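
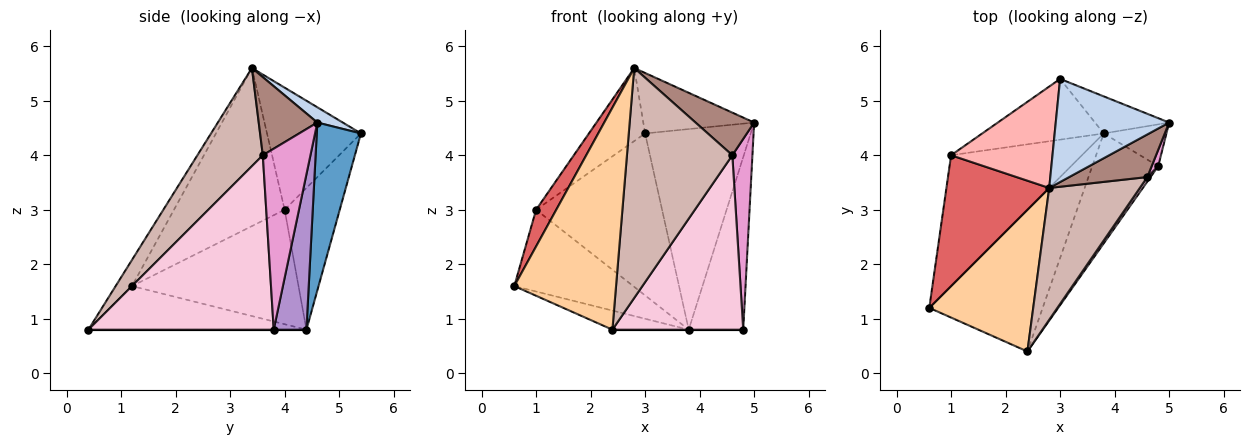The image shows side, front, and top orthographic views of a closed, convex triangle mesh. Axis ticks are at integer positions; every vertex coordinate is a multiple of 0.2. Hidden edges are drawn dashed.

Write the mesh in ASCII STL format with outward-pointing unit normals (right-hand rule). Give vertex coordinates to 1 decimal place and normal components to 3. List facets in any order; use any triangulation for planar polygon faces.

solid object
 facet normal 0.381 0.909 -0.168
  outer loop
   vertex 3.8 4.4 0.8
   vertex 3.0 5.4 4.4
   vertex 5.0 4.6 4.6
  endloop
 endfacet
 facet normal 0.115 0.503 0.857
  outer loop
   vertex 2.8 3.4 5.6
   vertex 5.0 4.6 4.6
   vertex 3.0 5.4 4.4
  endloop
 endfacet
 facet normal -0.356 0.125 -0.926
  outer loop
   vertex 2.4 0.4 0.8
   vertex 0.6 1.2 1.6
   vertex 3.8 4.4 0.8
  endloop
 endfacet
 facet normal -0.134 -0.835 0.533
  outer loop
   vertex 2.4 0.4 0.8
   vertex 2.8 3.4 5.6
   vertex 0.6 1.2 1.6
  endloop
 endfacet
 facet normal -0.596 0.426 -0.681
  outer loop
   vertex 1.0 4.0 3.0
   vertex 3.8 4.4 0.8
   vertex 0.6 1.2 1.6
  endloop
 endfacet
 facet normal -0.379 0.866 -0.325
  outer loop
   vertex 1.0 4.0 3.0
   vertex 3.0 5.4 4.4
   vertex 3.8 4.4 0.8
  endloop
 endfacet
 facet normal -0.829 -0.151 0.539
  outer loop
   vertex 1.0 4.0 3.0
   vertex 0.6 1.2 1.6
   vertex 2.8 3.4 5.6
  endloop
 endfacet
 facet normal -0.699 0.418 0.580
  outer loop
   vertex 1.0 4.0 3.0
   vertex 2.8 3.4 5.6
   vertex 3.0 5.4 4.4
  endloop
 endfacet
 facet normal 0.504 0.840 -0.203
  outer loop
   vertex 4.8 3.8 0.8
   vertex 3.8 4.4 0.8
   vertex 5.0 4.6 4.6
  endloop
 endfacet
 facet normal 0.000 0.000 -1.000
  outer loop
   vertex 4.8 3.8 0.8
   vertex 2.4 0.4 0.8
   vertex 3.8 4.4 0.8
  endloop
 endfacet
 facet normal 0.577 -0.577 0.577
  outer loop
   vertex 4.6 3.6 4.0
   vertex 5.0 4.6 4.6
   vertex 2.8 3.4 5.6
  endloop
 endfacet
 facet normal 0.474 -0.764 0.438
  outer loop
   vertex 4.6 3.6 4.0
   vertex 2.8 3.4 5.6
   vertex 2.4 0.4 0.8
  endloop
 endfacet
 facet normal 0.921 -0.388 0.033
  outer loop
   vertex 4.6 3.6 4.0
   vertex 4.8 3.8 0.8
   vertex 5.0 4.6 4.6
  endloop
 endfacet
 facet normal 0.817 -0.577 0.015
  outer loop
   vertex 4.6 3.6 4.0
   vertex 2.4 0.4 0.8
   vertex 4.8 3.8 0.8
  endloop
 endfacet
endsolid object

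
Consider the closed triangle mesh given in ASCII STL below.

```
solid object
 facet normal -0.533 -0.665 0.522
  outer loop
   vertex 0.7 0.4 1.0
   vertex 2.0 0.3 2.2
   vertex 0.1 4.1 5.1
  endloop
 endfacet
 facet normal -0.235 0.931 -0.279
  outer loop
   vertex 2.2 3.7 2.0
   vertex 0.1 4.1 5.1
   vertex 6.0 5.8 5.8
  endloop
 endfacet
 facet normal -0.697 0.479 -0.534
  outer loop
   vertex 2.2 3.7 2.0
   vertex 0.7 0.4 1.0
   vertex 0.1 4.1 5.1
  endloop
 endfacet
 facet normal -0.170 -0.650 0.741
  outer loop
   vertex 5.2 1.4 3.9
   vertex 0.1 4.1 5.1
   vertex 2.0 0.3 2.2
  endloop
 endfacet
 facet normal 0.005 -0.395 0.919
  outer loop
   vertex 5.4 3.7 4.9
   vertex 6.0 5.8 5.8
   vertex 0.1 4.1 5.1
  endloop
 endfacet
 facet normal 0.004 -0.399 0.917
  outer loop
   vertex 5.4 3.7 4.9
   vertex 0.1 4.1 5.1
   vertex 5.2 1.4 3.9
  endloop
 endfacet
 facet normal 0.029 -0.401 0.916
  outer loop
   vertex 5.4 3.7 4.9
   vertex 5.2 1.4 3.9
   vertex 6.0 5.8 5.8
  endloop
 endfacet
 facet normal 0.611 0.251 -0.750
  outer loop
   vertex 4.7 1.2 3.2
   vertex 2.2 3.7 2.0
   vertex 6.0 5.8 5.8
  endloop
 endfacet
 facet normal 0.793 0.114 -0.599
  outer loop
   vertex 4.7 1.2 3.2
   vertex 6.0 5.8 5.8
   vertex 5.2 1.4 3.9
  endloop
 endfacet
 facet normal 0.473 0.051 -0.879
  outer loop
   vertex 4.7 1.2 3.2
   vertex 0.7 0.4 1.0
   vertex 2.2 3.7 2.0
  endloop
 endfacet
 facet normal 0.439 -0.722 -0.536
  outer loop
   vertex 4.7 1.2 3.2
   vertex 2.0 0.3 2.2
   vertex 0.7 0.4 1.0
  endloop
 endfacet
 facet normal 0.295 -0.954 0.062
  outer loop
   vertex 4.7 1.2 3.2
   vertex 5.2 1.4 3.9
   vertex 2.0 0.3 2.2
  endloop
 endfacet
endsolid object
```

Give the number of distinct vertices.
8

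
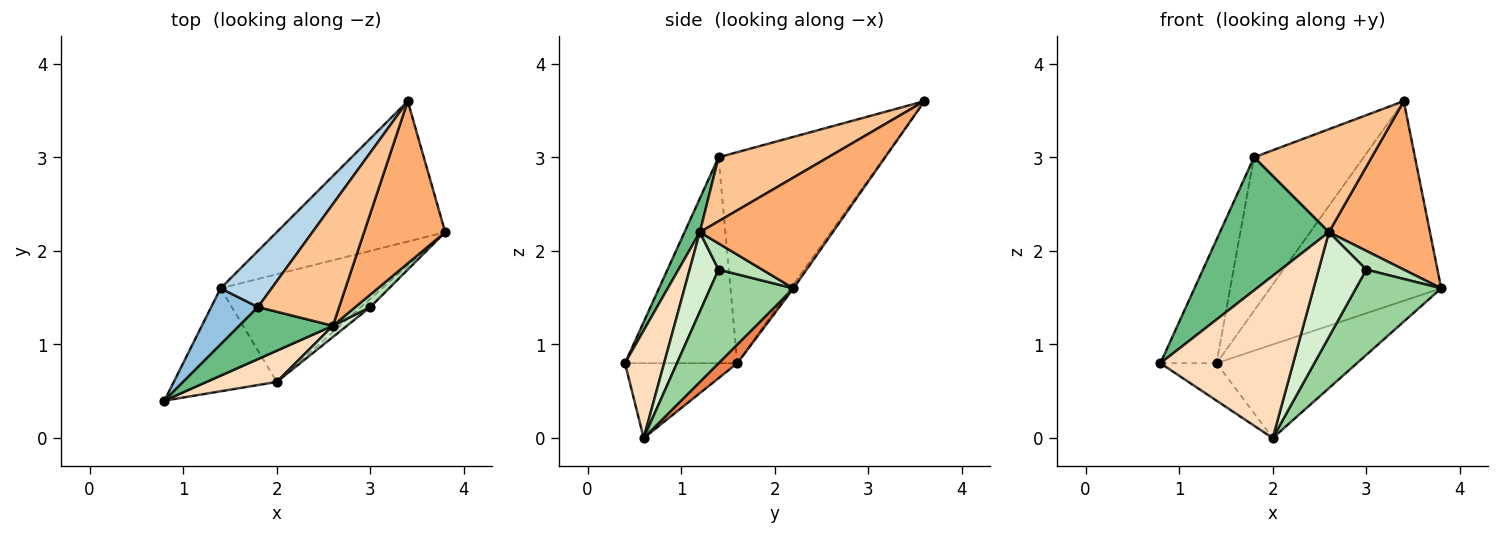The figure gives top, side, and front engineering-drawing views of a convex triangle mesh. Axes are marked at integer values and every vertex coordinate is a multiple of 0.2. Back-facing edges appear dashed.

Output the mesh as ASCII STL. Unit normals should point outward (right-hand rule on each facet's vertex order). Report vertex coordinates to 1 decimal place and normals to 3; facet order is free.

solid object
 facet normal -0.564 0.282 -0.776
  outer loop
   vertex 1.4 1.6 0.8
   vertex 2.0 0.6 0.0
   vertex 0.8 0.4 0.8
  endloop
 endfacet
 facet normal -0.877 0.438 0.199
  outer loop
   vertex 1.4 1.6 0.8
   vertex 0.8 0.4 0.8
   vertex 1.8 1.4 3.0
  endloop
 endfacet
 facet normal -0.818 0.541 0.198
  outer loop
   vertex 1.4 1.6 0.8
   vertex 1.8 1.4 3.0
   vertex 3.4 3.6 3.6
  endloop
 endfacet
 facet normal -0.013 0.818 -0.575
  outer loop
   vertex 1.4 1.6 0.8
   vertex 3.4 3.6 3.6
   vertex 3.8 2.2 1.6
  endloop
 endfacet
 facet normal 0.087 0.654 -0.752
  outer loop
   vertex 1.4 1.6 0.8
   vertex 3.8 2.2 1.6
   vertex 2.0 0.6 0.0
  endloop
 endfacet
 facet normal 0.688 -0.523 0.504
  outer loop
   vertex 2.6 1.2 2.2
   vertex 3.8 2.2 1.6
   vertex 3.4 3.6 3.6
  endloop
 endfacet
 facet normal 0.516 -0.553 0.654
  outer loop
   vertex 2.6 1.2 2.2
   vertex 3.4 3.6 3.6
   vertex 1.8 1.4 3.0
  endloop
 endfacet
 facet normal 0.278 -0.943 0.181
  outer loop
   vertex 2.6 1.2 2.2
   vertex 0.8 0.4 0.8
   vertex 2.0 0.6 0.0
  endloop
 endfacet
 facet normal 0.130 -0.924 0.361
  outer loop
   vertex 2.6 1.2 2.2
   vertex 1.8 1.4 3.0
   vertex 0.8 0.4 0.8
  endloop
 endfacet
 facet normal 0.697 -0.714 -0.070
  outer loop
   vertex 3.0 1.4 1.8
   vertex 2.0 0.6 0.0
   vertex 3.8 2.2 1.6
  endloop
 endfacet
 facet normal 0.697 -0.597 0.398
  outer loop
   vertex 3.0 1.4 1.8
   vertex 3.8 2.2 1.6
   vertex 2.6 1.2 2.2
  endloop
 endfacet
 facet normal 0.517 -0.851 0.091
  outer loop
   vertex 3.0 1.4 1.8
   vertex 2.6 1.2 2.2
   vertex 2.0 0.6 0.0
  endloop
 endfacet
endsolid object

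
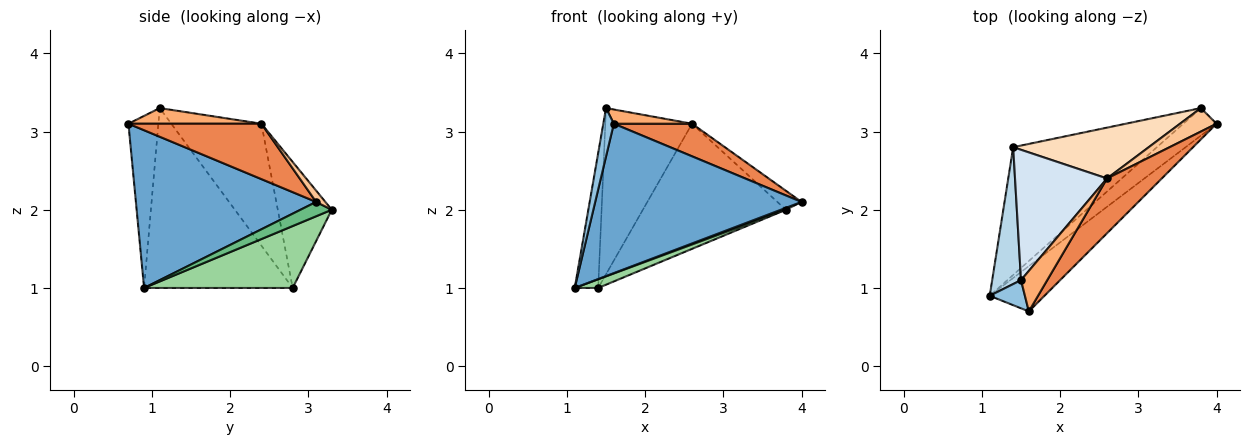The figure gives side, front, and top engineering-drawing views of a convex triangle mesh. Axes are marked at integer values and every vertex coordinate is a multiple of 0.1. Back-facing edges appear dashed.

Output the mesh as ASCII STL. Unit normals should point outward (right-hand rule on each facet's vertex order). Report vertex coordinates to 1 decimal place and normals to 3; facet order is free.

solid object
 facet normal 0.641 -0.734 -0.223
  outer loop
   vertex 1.6 0.7 3.1
   vertex 1.1 0.9 1.0
   vertex 4.0 3.1 2.1
  endloop
 endfacet
 facet normal -0.926 -0.326 0.189
  outer loop
   vertex 1.5 1.1 3.3
   vertex 1.1 0.9 1.0
   vertex 1.6 0.7 3.1
  endloop
 endfacet
 facet normal -0.976 0.154 0.156
  outer loop
   vertex 1.4 2.8 1.0
   vertex 1.1 0.9 1.0
   vertex 1.5 1.1 3.3
  endloop
 endfacet
 facet normal -0.633 0.609 0.478
  outer loop
   vertex 2.6 2.4 3.1
   vertex 1.4 2.8 1.0
   vertex 1.5 1.1 3.3
  endloop
 endfacet
 facet normal 0.656 -0.386 0.648
  outer loop
   vertex 2.6 2.4 3.1
   vertex 1.6 0.7 3.1
   vertex 4.0 3.1 2.1
  endloop
 endfacet
 facet normal 0.490 -0.289 0.822
  outer loop
   vertex 2.6 2.4 3.1
   vertex 1.5 1.1 3.3
   vertex 1.6 0.7 3.1
  endloop
 endfacet
 facet normal 0.234 0.612 0.756
  outer loop
   vertex 3.8 3.3 2.0
   vertex 2.6 2.4 3.1
   vertex 4.0 3.1 2.1
  endloop
 endfacet
 facet normal -0.330 0.874 0.355
  outer loop
   vertex 3.8 3.3 2.0
   vertex 1.4 2.8 1.0
   vertex 2.6 2.4 3.1
  endloop
 endfacet
 facet normal 0.395 -0.063 -0.916
  outer loop
   vertex 3.8 3.3 2.0
   vertex 4.0 3.1 2.1
   vertex 1.1 0.9 1.0
  endloop
 endfacet
 facet normal 0.395 -0.062 -0.917
  outer loop
   vertex 3.8 3.3 2.0
   vertex 1.1 0.9 1.0
   vertex 1.4 2.8 1.0
  endloop
 endfacet
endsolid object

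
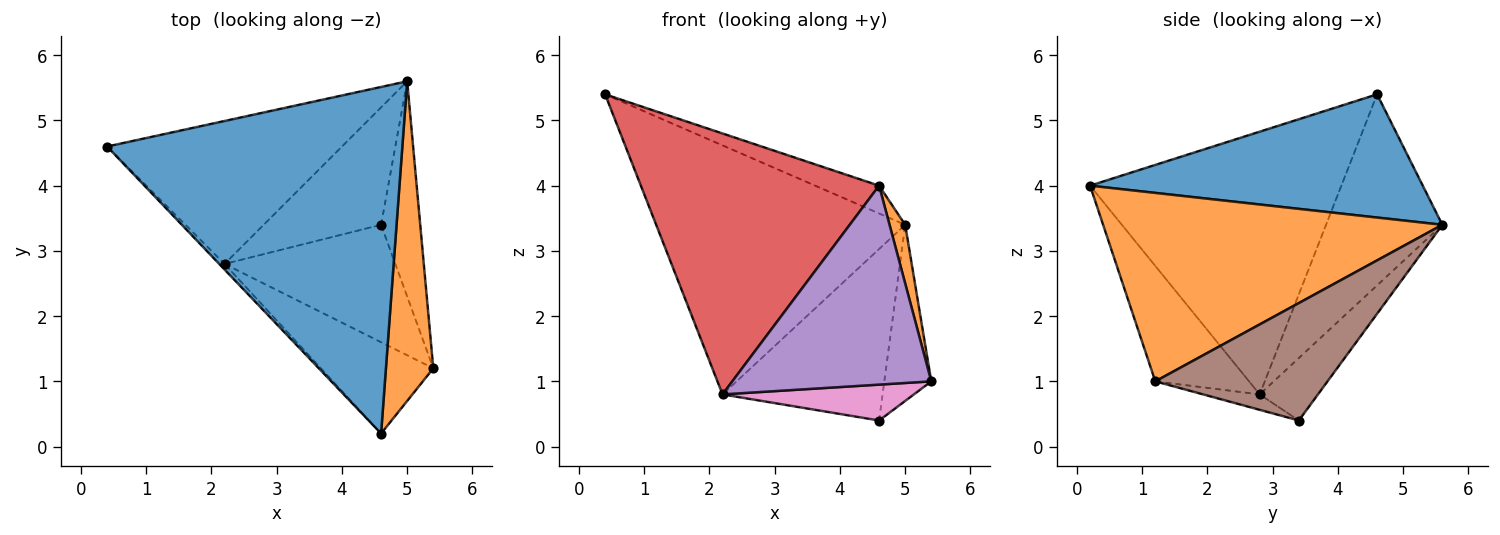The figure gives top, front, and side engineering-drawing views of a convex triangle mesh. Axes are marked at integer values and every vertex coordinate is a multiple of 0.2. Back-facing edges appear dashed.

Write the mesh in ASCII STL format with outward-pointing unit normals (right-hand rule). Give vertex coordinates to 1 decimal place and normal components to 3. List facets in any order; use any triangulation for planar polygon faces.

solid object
 facet normal 0.384 0.074 0.920
  outer loop
   vertex 4.6 0.2 4.0
   vertex 5.0 5.6 3.4
   vertex 0.4 4.6 5.4
  endloop
 endfacet
 facet normal 0.969 -0.045 0.243
  outer loop
   vertex 4.6 0.2 4.0
   vertex 5.4 1.2 1.0
   vertex 5.0 5.6 3.4
  endloop
 endfacet
 facet normal -0.375 0.804 -0.461
  outer loop
   vertex 2.2 2.8 0.8
   vertex 0.4 4.6 5.4
   vertex 5.0 5.6 3.4
  endloop
 endfacet
 facet normal -0.726 -0.688 -0.015
  outer loop
   vertex 2.2 2.8 0.8
   vertex 4.6 0.2 4.0
   vertex 0.4 4.6 5.4
  endloop
 endfacet
 facet normal -0.394 -0.835 -0.383
  outer loop
   vertex 2.2 2.8 0.8
   vertex 5.4 1.2 1.0
   vertex 4.6 0.2 4.0
  endloop
 endfacet
 facet normal 0.918 0.250 -0.306
  outer loop
   vertex 4.6 3.4 0.4
   vertex 5.0 5.6 3.4
   vertex 5.4 1.2 1.0
  endloop
 endfacet
 facet normal -0.086 -0.291 -0.953
  outer loop
   vertex 4.6 3.4 0.4
   vertex 5.4 1.2 1.0
   vertex 2.2 2.8 0.8
  endloop
 endfacet
 facet normal -0.288 0.790 -0.541
  outer loop
   vertex 4.6 3.4 0.4
   vertex 2.2 2.8 0.8
   vertex 5.0 5.6 3.4
  endloop
 endfacet
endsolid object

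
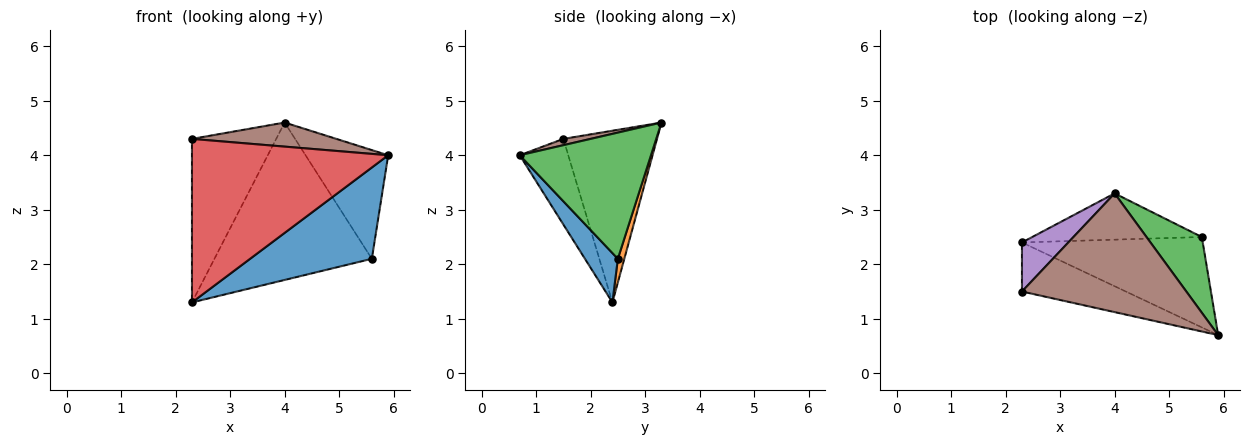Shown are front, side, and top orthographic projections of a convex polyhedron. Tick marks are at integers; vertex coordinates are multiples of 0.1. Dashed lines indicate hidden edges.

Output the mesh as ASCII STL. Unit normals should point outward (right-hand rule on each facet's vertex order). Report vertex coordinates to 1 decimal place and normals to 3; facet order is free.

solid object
 facet normal 0.189 -0.698 -0.691
  outer loop
   vertex 5.6 2.5 2.1
   vertex 5.9 0.7 4.0
   vertex 2.3 2.4 1.3
  endloop
 endfacet
 facet normal 0.039 0.959 -0.282
  outer loop
   vertex 5.6 2.5 2.1
   vertex 2.3 2.4 1.3
   vertex 4.0 3.3 4.6
  endloop
 endfacet
 facet normal 0.793 0.499 0.348
  outer loop
   vertex 5.6 2.5 2.1
   vertex 4.0 3.3 4.6
   vertex 5.9 0.7 4.0
  endloop
 endfacet
 facet normal -0.230 -0.932 -0.280
  outer loop
   vertex 2.3 1.5 4.3
   vertex 2.3 2.4 1.3
   vertex 5.9 0.7 4.0
  endloop
 endfacet
 facet normal -0.729 0.656 0.197
  outer loop
   vertex 2.3 1.5 4.3
   vertex 4.0 3.3 4.6
   vertex 2.3 2.4 1.3
  endloop
 endfacet
 facet normal 0.037 -0.199 0.979
  outer loop
   vertex 2.3 1.5 4.3
   vertex 5.9 0.7 4.0
   vertex 4.0 3.3 4.6
  endloop
 endfacet
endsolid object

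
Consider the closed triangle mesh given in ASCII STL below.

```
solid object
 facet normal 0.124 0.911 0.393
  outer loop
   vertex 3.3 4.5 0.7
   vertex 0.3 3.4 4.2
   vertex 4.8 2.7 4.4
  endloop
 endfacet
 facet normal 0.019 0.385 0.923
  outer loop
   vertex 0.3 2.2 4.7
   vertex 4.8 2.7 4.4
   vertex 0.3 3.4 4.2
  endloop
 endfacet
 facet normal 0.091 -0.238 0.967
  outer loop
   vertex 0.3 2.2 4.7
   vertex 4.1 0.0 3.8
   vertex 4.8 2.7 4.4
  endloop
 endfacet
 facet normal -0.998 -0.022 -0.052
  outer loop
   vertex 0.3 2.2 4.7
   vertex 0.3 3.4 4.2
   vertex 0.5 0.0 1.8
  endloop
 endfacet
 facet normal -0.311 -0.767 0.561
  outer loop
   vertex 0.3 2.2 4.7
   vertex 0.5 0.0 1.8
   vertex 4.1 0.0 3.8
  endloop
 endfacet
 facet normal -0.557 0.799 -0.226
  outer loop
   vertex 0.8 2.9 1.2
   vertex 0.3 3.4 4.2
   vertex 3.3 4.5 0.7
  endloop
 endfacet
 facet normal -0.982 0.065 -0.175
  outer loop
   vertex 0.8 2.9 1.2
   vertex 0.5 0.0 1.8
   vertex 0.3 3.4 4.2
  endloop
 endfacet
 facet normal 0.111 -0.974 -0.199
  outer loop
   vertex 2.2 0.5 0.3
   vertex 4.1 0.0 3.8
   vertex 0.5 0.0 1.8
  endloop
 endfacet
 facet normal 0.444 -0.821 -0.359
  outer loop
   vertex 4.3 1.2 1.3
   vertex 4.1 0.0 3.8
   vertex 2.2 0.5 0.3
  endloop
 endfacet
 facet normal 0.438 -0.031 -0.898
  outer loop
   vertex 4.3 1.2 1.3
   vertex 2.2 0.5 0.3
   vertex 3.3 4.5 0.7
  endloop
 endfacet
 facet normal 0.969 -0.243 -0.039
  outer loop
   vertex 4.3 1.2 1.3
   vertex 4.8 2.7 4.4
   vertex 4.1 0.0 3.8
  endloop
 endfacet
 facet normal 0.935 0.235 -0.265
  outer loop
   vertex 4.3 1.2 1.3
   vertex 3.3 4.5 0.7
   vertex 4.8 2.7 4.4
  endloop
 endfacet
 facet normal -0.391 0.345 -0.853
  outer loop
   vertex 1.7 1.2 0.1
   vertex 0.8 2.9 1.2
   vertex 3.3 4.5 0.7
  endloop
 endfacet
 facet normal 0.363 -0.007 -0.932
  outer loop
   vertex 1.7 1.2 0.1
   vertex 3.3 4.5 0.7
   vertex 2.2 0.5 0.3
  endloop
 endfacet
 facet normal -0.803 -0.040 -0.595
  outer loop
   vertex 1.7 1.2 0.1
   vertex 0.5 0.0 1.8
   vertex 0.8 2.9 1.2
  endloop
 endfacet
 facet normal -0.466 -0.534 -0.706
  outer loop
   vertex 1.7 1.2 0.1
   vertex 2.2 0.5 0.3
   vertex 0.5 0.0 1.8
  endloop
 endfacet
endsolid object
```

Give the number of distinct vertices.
10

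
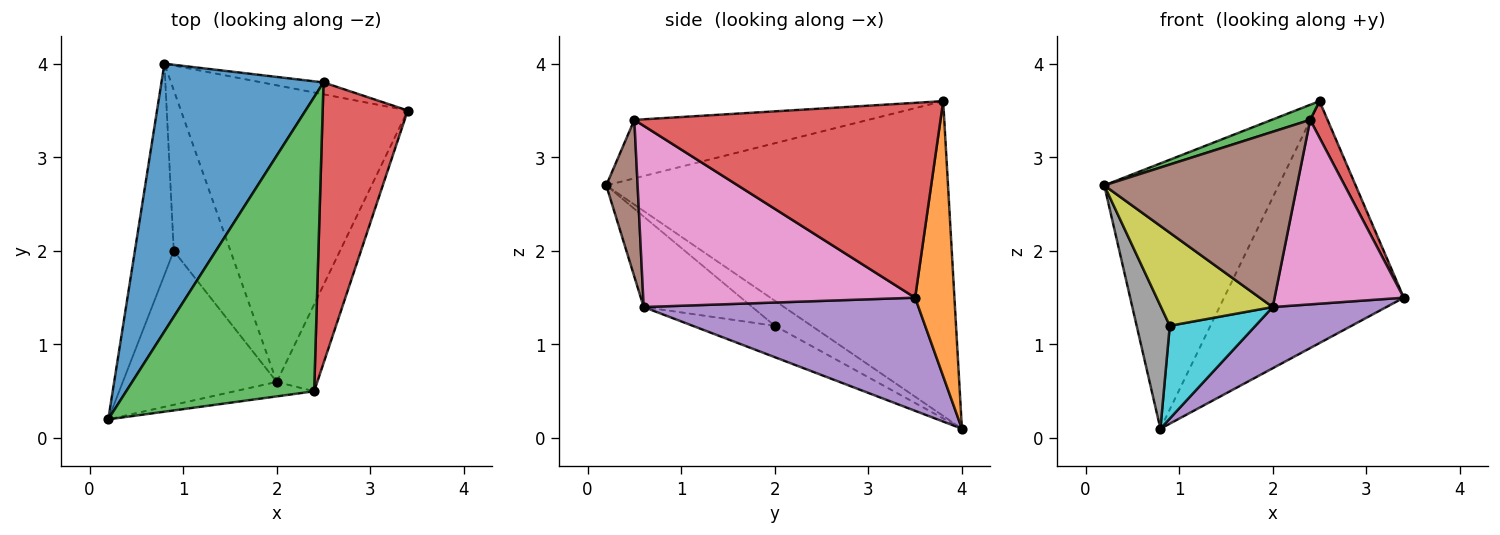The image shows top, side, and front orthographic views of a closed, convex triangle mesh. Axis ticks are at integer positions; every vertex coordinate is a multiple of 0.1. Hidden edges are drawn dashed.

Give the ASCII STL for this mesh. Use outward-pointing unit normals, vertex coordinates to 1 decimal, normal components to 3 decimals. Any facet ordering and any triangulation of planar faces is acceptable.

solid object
 facet normal -0.810 0.413 0.417
  outer loop
   vertex 2.5 3.8 3.6
   vertex 0.8 4.0 0.1
   vertex 0.2 0.2 2.7
  endloop
 endfacet
 facet normal 0.213 0.976 -0.048
  outer loop
   vertex 2.5 3.8 3.6
   vertex 3.4 3.5 1.5
   vertex 0.8 4.0 0.1
  endloop
 endfacet
 facet normal -0.297 -0.049 0.954
  outer loop
   vertex 2.4 0.5 3.4
   vertex 2.5 3.8 3.6
   vertex 0.2 0.2 2.7
  endloop
 endfacet
 facet normal 0.915 -0.052 0.400
  outer loop
   vertex 2.4 0.5 3.4
   vertex 3.4 3.5 1.5
   vertex 2.5 3.8 3.6
  endloop
 endfacet
 facet normal 0.439 -0.182 -0.880
  outer loop
   vertex 2.0 0.6 1.4
   vertex 0.8 4.0 0.1
   vertex 3.4 3.5 1.5
  endloop
 endfacet
 facet normal 0.160 -0.984 -0.081
  outer loop
   vertex 2.0 0.6 1.4
   vertex 2.4 0.5 3.4
   vertex 0.2 0.2 2.7
  endloop
 endfacet
 facet normal 0.885 -0.421 -0.198
  outer loop
   vertex 2.0 0.6 1.4
   vertex 3.4 3.5 1.5
   vertex 2.4 0.5 3.4
  endloop
 endfacet
 facet normal -0.487 -0.439 -0.755
  outer loop
   vertex 0.9 2.0 1.2
   vertex 0.2 0.2 2.7
   vertex 0.8 4.0 0.1
  endloop
 endfacet
 facet normal -0.449 -0.462 -0.764
  outer loop
   vertex 0.9 2.0 1.2
   vertex 2.0 0.6 1.4
   vertex 0.2 0.2 2.7
  endloop
 endfacet
 facet normal -0.432 -0.451 -0.781
  outer loop
   vertex 0.9 2.0 1.2
   vertex 0.8 4.0 0.1
   vertex 2.0 0.6 1.4
  endloop
 endfacet
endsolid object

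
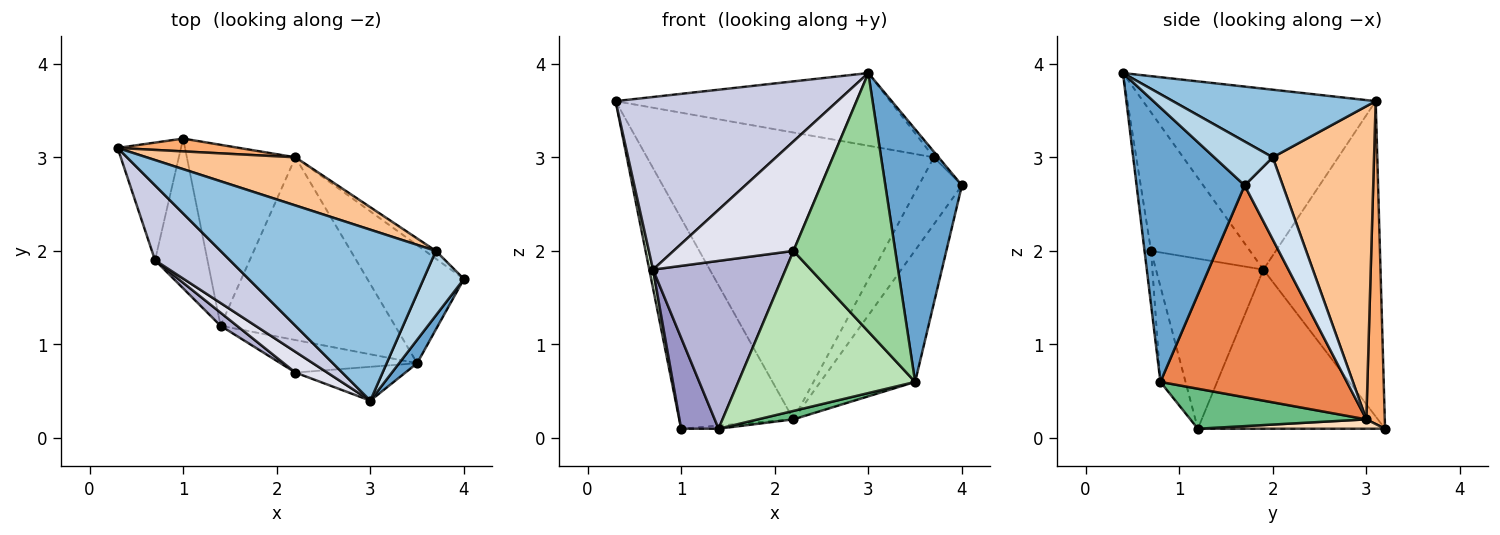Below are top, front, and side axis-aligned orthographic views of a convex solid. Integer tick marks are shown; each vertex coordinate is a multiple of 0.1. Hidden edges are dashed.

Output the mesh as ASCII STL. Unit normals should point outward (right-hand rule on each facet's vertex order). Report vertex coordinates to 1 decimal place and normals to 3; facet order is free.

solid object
 facet normal 0.815 -0.577 0.053
  outer loop
   vertex 3.5 0.8 0.6
   vertex 4.0 1.7 2.7
   vertex 3.0 0.4 3.9
  endloop
 endfacet
 facet normal 0.278 0.376 0.884
  outer loop
   vertex 3.7 2.0 3.0
   vertex 0.3 3.1 3.6
   vertex 3.0 0.4 3.9
  endloop
 endfacet
 facet normal 0.735 0.059 0.676
  outer loop
   vertex 3.7 2.0 3.0
   vertex 3.0 0.4 3.9
   vertex 4.0 1.7 2.7
  endloop
 endfacet
 facet normal 0.660 0.747 -0.087
  outer loop
   vertex 2.2 3.0 0.2
   vertex 3.7 2.0 3.0
   vertex 4.0 1.7 2.7
  endloop
 endfacet
 facet normal 0.826 0.420 -0.376
  outer loop
   vertex 2.2 3.0 0.2
   vertex 4.0 1.7 2.7
   vertex 3.5 0.8 0.6
  endloop
 endfacet
 facet normal 0.159 0.985 0.060
  outer loop
   vertex 2.2 3.0 0.2
   vertex 1.0 3.2 0.1
   vertex 0.3 3.1 3.6
  endloop
 endfacet
 facet normal 0.329 0.931 0.156
  outer loop
   vertex 2.2 3.0 0.2
   vertex 0.3 3.1 3.6
   vertex 3.7 2.0 3.0
  endloop
 endfacet
 facet normal 0.086 0.017 -0.996
  outer loop
   vertex 2.2 3.0 0.2
   vertex 1.4 1.2 0.1
   vertex 1.0 3.2 0.1
  endloop
 endfacet
 facet normal 0.223 -0.045 -0.974
  outer loop
   vertex 2.2 3.0 0.2
   vertex 3.5 0.8 0.6
   vertex 1.4 1.2 0.1
  endloop
 endfacet
 facet normal -0.063 -0.990 -0.130
  outer loop
   vertex 2.2 0.7 2.0
   vertex 3.5 0.8 0.6
   vertex 3.0 0.4 3.9
  endloop
 endfacet
 facet normal -0.138 -0.971 -0.197
  outer loop
   vertex 2.2 0.7 2.0
   vertex 1.4 1.2 0.1
   vertex 3.5 0.8 0.6
  endloop
 endfacet
 facet normal -0.980 -0.031 -0.197
  outer loop
   vertex 0.7 1.9 1.8
   vertex 0.3 3.1 3.6
   vertex 1.0 3.2 0.1
  endloop
 endfacet
 facet normal -0.933 -0.187 -0.307
  outer loop
   vertex 0.7 1.9 1.8
   vertex 1.0 3.2 0.1
   vertex 1.4 1.2 0.1
  endloop
 endfacet
 facet normal -0.628 -0.775 0.061
  outer loop
   vertex 0.7 1.9 1.8
   vertex 1.4 1.2 0.1
   vertex 2.2 0.7 2.0
  endloop
 endfacet
 facet normal -0.693 -0.661 0.287
  outer loop
   vertex 0.7 1.9 1.8
   vertex 3.0 0.4 3.9
   vertex 0.3 3.1 3.6
  endloop
 endfacet
 facet normal -0.630 -0.763 0.145
  outer loop
   vertex 0.7 1.9 1.8
   vertex 2.2 0.7 2.0
   vertex 3.0 0.4 3.9
  endloop
 endfacet
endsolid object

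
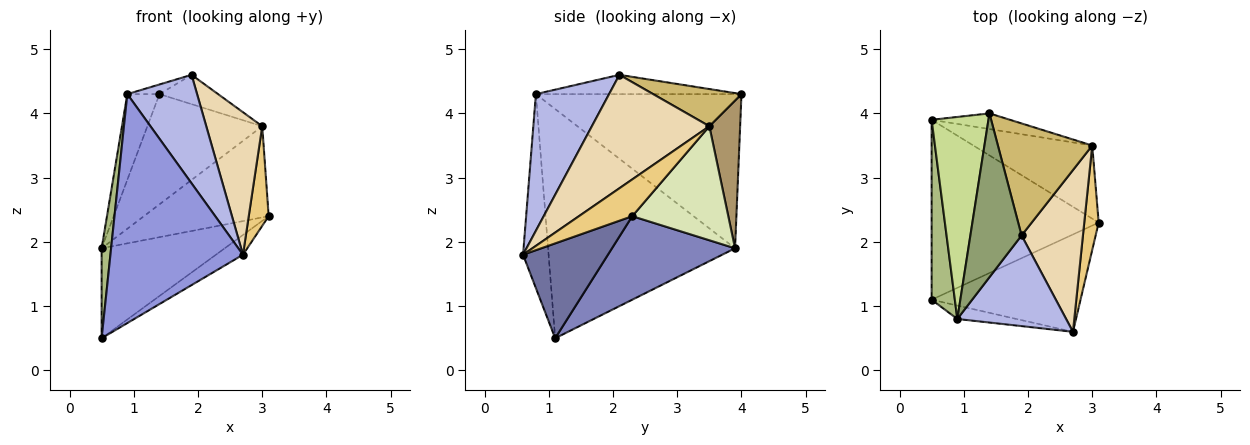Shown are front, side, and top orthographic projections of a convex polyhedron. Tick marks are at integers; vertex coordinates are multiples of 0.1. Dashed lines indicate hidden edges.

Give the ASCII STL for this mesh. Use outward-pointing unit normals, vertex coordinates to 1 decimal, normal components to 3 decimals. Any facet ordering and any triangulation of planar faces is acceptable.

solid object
 facet normal 0.530 0.169 -0.831
  outer loop
   vertex 2.7 0.6 1.8
   vertex 0.5 1.1 0.5
   vertex 3.1 2.3 2.4
  endloop
 endfacet
 facet normal 0.408 0.408 -0.816
  outer loop
   vertex 0.5 3.9 1.9
   vertex 3.1 2.3 2.4
   vertex 0.5 1.1 0.5
  endloop
 endfacet
 facet normal -0.189 -0.980 -0.058
  outer loop
   vertex 0.9 0.8 4.3
   vertex 0.5 1.1 0.5
   vertex 2.7 0.6 1.8
  endloop
 endfacet
 facet normal 0.627 -0.598 0.499
  outer loop
   vertex 0.9 0.8 4.3
   vertex 2.7 0.6 1.8
   vertex 1.9 2.1 4.6
  endloop
 endfacet
 facet normal -0.352 0.055 0.934
  outer loop
   vertex 0.9 0.8 4.3
   vertex 1.9 2.1 4.6
   vertex 1.4 4.0 4.3
  endloop
 endfacet
 facet normal -0.994 -0.050 0.101
  outer loop
   vertex 0.9 0.8 4.3
   vertex 0.5 3.9 1.9
   vertex 0.5 1.1 0.5
  endloop
 endfacet
 facet normal -0.928 0.145 0.342
  outer loop
   vertex 0.9 0.8 4.3
   vertex 1.4 4.0 4.3
   vertex 0.5 3.9 1.9
  endloop
 endfacet
 facet normal 0.515 0.669 -0.536
  outer loop
   vertex 3.0 3.5 3.8
   vertex 3.1 2.3 2.4
   vertex 0.5 3.9 1.9
  endloop
 endfacet
 facet normal 0.257 0.957 -0.136
  outer loop
   vertex 3.0 3.5 3.8
   vertex 0.5 3.9 1.9
   vertex 1.4 4.0 4.3
  endloop
 endfacet
 facet normal 0.356 0.237 0.904
  outer loop
   vertex 3.0 3.5 3.8
   vertex 1.4 4.0 4.3
   vertex 1.9 2.1 4.6
  endloop
 endfacet
 facet normal 0.879 -0.328 0.344
  outer loop
   vertex 3.0 3.5 3.8
   vertex 2.7 0.6 1.8
   vertex 3.1 2.3 2.4
  endloop
 endfacet
 facet normal 0.811 -0.387 0.439
  outer loop
   vertex 3.0 3.5 3.8
   vertex 1.9 2.1 4.6
   vertex 2.7 0.6 1.8
  endloop
 endfacet
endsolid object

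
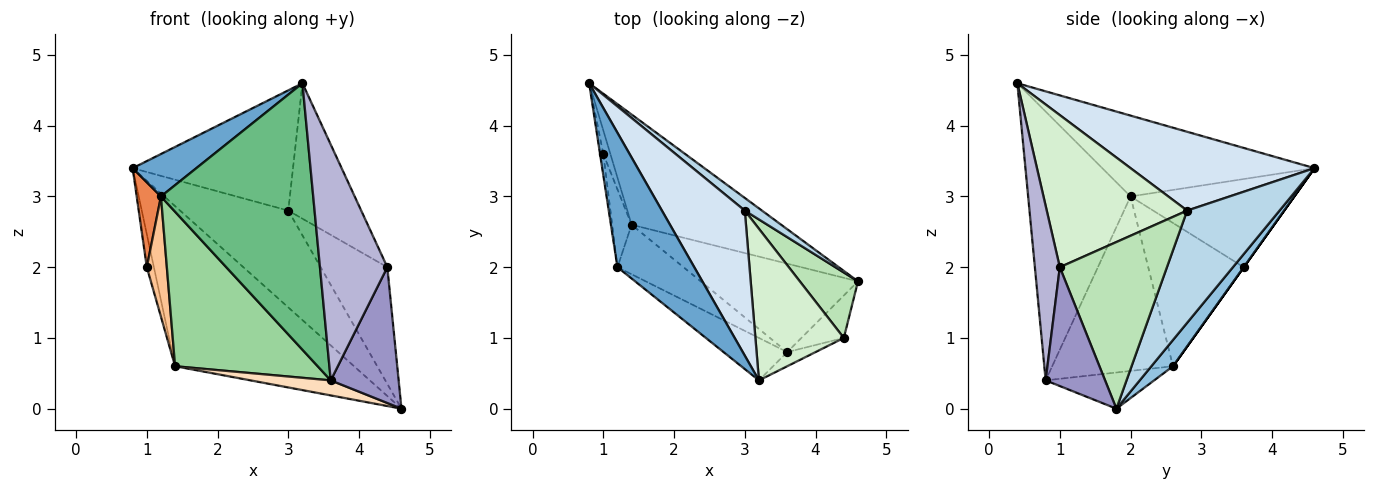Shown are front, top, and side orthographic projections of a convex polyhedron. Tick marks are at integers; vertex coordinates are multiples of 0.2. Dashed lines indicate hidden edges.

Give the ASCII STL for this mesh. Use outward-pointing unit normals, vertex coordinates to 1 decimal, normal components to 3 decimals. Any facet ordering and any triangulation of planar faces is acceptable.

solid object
 facet normal -0.708 -0.213 0.673
  outer loop
   vertex 1.2 2.0 3.0
   vertex 3.2 0.4 4.6
   vertex 0.8 4.6 3.4
  endloop
 endfacet
 facet normal 0.099 0.820 -0.564
  outer loop
   vertex 1.4 2.6 0.6
   vertex 0.8 4.6 3.4
   vertex 4.6 1.8 0.0
  endloop
 endfacet
 facet normal 0.646 0.757 0.099
  outer loop
   vertex 3.0 2.8 2.8
   vertex 4.6 1.8 0.0
   vertex 0.8 4.6 3.4
  endloop
 endfacet
 facet normal 0.591 0.515 0.621
  outer loop
   vertex 3.0 2.8 2.8
   vertex 0.8 4.6 3.4
   vertex 3.2 0.4 4.6
  endloop
 endfacet
 facet normal -0.989 -0.146 -0.037
  outer loop
   vertex 1.0 3.6 2.0
   vertex 1.2 2.0 3.0
   vertex 0.8 4.6 3.4
  endloop
 endfacet
 facet normal 0.000 0.814 -0.581
  outer loop
   vertex 1.0 3.6 2.0
   vertex 0.8 4.6 3.4
   vertex 1.4 2.6 0.6
  endloop
 endfacet
 facet normal -0.970 -0.204 -0.132
  outer loop
   vertex 1.0 3.6 2.0
   vertex 1.4 2.6 0.6
   vertex 1.2 2.0 3.0
  endloop
 endfacet
 facet normal -0.221 -0.163 -0.961
  outer loop
   vertex 3.6 0.8 0.4
   vertex 1.4 2.6 0.6
   vertex 4.6 1.8 0.0
  endloop
 endfacet
 facet normal -0.553 -0.823 -0.131
  outer loop
   vertex 3.6 0.8 0.4
   vertex 3.2 0.4 4.6
   vertex 1.2 2.0 3.0
  endloop
 endfacet
 facet normal -0.628 -0.741 -0.238
  outer loop
   vertex 3.6 0.8 0.4
   vertex 1.2 2.0 3.0
   vertex 1.4 2.6 0.6
  endloop
 endfacet
 facet normal 0.814 0.507 0.284
  outer loop
   vertex 4.4 1.0 2.0
   vertex 4.6 1.8 0.0
   vertex 3.0 2.8 2.8
  endloop
 endfacet
 facet normal 0.789 0.410 0.459
  outer loop
   vertex 4.4 1.0 2.0
   vertex 3.0 2.8 2.8
   vertex 3.2 0.4 4.6
  endloop
 endfacet
 facet normal 0.641 -0.733 -0.229
  outer loop
   vertex 4.4 1.0 2.0
   vertex 3.6 0.8 0.4
   vertex 4.6 1.8 0.0
  endloop
 endfacet
 facet normal 0.346 -0.936 -0.056
  outer loop
   vertex 4.4 1.0 2.0
   vertex 3.2 0.4 4.6
   vertex 3.6 0.8 0.4
  endloop
 endfacet
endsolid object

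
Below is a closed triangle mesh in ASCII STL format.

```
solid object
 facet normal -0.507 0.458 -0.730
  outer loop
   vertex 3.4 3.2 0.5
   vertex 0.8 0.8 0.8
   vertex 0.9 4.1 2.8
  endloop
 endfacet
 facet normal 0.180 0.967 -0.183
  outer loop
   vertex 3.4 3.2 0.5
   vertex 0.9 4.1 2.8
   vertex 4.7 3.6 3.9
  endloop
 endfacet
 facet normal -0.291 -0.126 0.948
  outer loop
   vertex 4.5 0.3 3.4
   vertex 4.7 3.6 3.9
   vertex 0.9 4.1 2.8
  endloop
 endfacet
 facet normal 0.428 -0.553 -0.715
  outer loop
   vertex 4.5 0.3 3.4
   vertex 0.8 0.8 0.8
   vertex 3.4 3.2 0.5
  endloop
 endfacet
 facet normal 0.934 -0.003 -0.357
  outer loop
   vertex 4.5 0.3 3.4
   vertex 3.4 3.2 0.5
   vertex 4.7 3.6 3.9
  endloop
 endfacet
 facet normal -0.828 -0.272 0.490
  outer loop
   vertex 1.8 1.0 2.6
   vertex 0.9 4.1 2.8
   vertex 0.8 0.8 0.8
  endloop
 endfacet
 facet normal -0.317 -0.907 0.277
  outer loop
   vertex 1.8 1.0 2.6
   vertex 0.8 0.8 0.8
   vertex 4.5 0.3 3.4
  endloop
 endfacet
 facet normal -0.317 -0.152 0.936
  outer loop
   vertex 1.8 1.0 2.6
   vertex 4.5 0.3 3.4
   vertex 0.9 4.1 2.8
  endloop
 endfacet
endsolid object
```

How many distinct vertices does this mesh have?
6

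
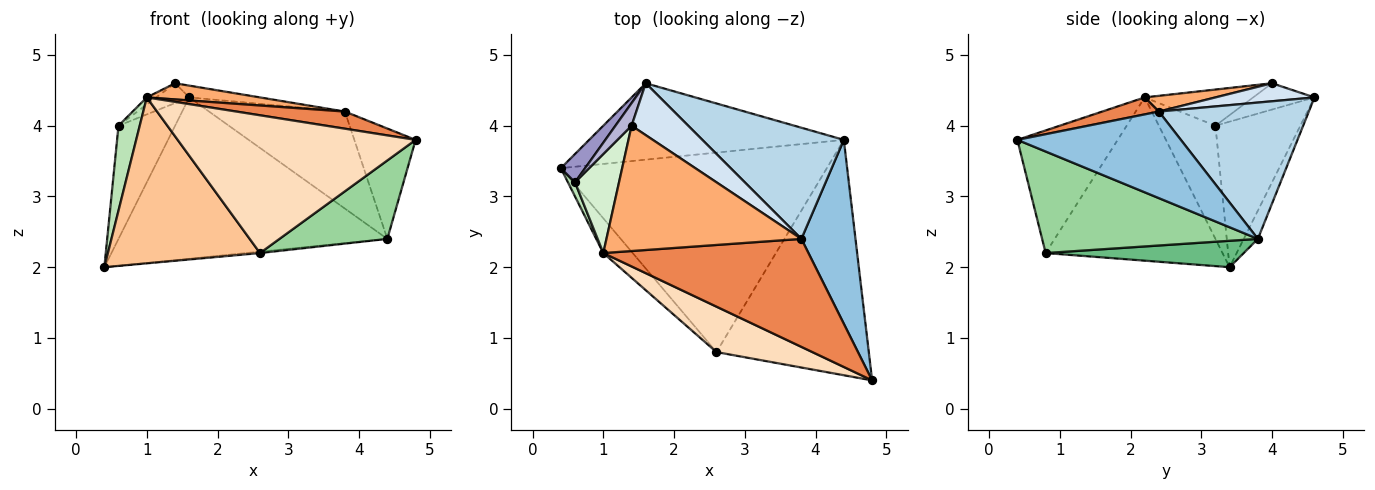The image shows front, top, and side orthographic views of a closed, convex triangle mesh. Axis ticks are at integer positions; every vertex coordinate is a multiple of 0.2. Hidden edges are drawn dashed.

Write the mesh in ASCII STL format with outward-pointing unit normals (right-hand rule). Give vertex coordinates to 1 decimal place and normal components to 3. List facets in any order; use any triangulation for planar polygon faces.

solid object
 facet normal -0.048 0.903 -0.428
  outer loop
   vertex 4.4 3.8 2.4
   vertex 0.4 3.4 2.0
   vertex 1.6 4.6 4.4
  endloop
 endfacet
 facet normal 0.808 0.303 0.505
  outer loop
   vertex 3.8 2.4 4.2
   vertex 4.8 0.4 3.8
   vertex 4.4 3.8 2.4
  endloop
 endfacet
 facet normal 0.588 0.532 0.610
  outer loop
   vertex 3.8 2.4 4.2
   vertex 4.4 3.8 2.4
   vertex 1.6 4.6 4.4
  endloop
 endfacet
 facet normal 0.296 0.212 0.931
  outer loop
   vertex 3.8 2.4 4.2
   vertex 1.6 4.6 4.4
   vertex 1.4 4.0 4.6
  endloop
 endfacet
 facet normal 0.081 -0.156 0.984
  outer loop
   vertex 3.8 2.4 4.2
   vertex 1.0 2.2 4.4
   vertex 4.8 0.4 3.8
  endloop
 endfacet
 facet normal 0.080 -0.128 0.989
  outer loop
   vertex 3.8 2.4 4.2
   vertex 1.4 4.0 4.6
   vertex 1.0 2.2 4.4
  endloop
 endfacet
 facet normal -0.751 -0.646 -0.135
  outer loop
   vertex 2.6 0.8 2.2
   vertex 1.0 2.2 4.4
   vertex 0.4 3.4 2.0
  endloop
 endfacet
 facet normal -0.372 -0.882 0.291
  outer loop
   vertex 2.6 0.8 2.2
   vertex 4.8 0.4 3.8
   vertex 1.0 2.2 4.4
  endloop
 endfacet
 facet normal 0.099 0.007 -0.995
  outer loop
   vertex 2.6 0.8 2.2
   vertex 0.4 3.4 2.0
   vertex 4.4 3.8 2.4
  endloop
 endfacet
 facet normal 0.535 -0.267 -0.802
  outer loop
   vertex 2.6 0.8 2.2
   vertex 4.4 3.8 2.4
   vertex 4.8 0.4 3.8
  endloop
 endfacet
 facet normal -0.935 -0.351 0.058
  outer loop
   vertex 0.6 3.2 4.0
   vertex 0.4 3.4 2.0
   vertex 1.0 2.2 4.4
  endloop
 endfacet
 facet normal -0.634 0.055 0.772
  outer loop
   vertex 0.6 3.2 4.0
   vertex 1.0 2.2 4.4
   vertex 1.4 4.0 4.6
  endloop
 endfacet
 facet normal -0.824 0.549 0.137
  outer loop
   vertex 0.6 3.2 4.0
   vertex 1.6 4.6 4.4
   vertex 0.4 3.4 2.0
  endloop
 endfacet
 facet normal -0.774 0.417 0.476
  outer loop
   vertex 0.6 3.2 4.0
   vertex 1.4 4.0 4.6
   vertex 1.6 4.6 4.4
  endloop
 endfacet
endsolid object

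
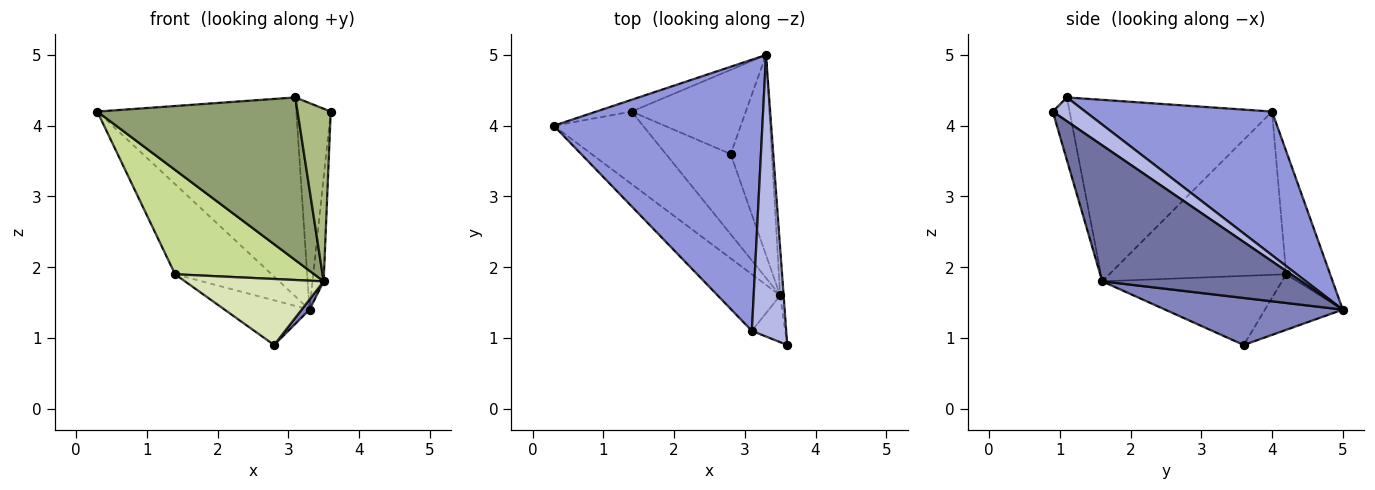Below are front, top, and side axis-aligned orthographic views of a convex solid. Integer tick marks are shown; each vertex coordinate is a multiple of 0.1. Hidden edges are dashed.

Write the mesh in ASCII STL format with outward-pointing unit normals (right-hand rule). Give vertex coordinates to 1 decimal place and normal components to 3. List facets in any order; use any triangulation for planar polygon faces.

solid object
 facet normal 0.998 0.056 -0.025
  outer loop
   vertex 3.5 1.6 1.8
   vertex 3.3 5.0 1.4
   vertex 3.6 0.9 4.2
  endloop
 endfacet
 facet normal 0.752 -0.033 -0.659
  outer loop
   vertex 3.5 1.6 1.8
   vertex 2.8 3.6 0.9
   vertex 3.3 5.0 1.4
  endloop
 endfacet
 facet normal 0.485 0.517 0.705
  outer loop
   vertex 3.1 1.1 4.4
   vertex 3.3 5.0 1.4
   vertex 0.3 4.0 4.2
  endloop
 endfacet
 facet normal 0.488 0.516 0.704
  outer loop
   vertex 3.1 1.1 4.4
   vertex 3.6 0.9 4.2
   vertex 3.3 5.0 1.4
  endloop
 endfacet
 facet normal -0.691 -0.683 -0.238
  outer loop
   vertex 3.1 1.1 4.4
   vertex 0.3 4.0 4.2
   vertex 3.5 1.6 1.8
  endloop
 endfacet
 facet normal -0.440 -0.867 -0.234
  outer loop
   vertex 3.1 1.1 4.4
   vertex 3.5 1.6 1.8
   vertex 3.6 0.9 4.2
  endloop
 endfacet
 facet normal -0.722 -0.568 -0.395
  outer loop
   vertex 1.4 4.2 1.9
   vertex 3.5 1.6 1.8
   vertex 0.3 4.0 4.2
  endloop
 endfacet
 facet normal -0.636 -0.491 -0.596
  outer loop
   vertex 1.4 4.2 1.9
   vertex 2.8 3.6 0.9
   vertex 3.5 1.6 1.8
  endloop
 endfacet
 facet normal -0.412 0.904 -0.118
  outer loop
   vertex 1.4 4.2 1.9
   vertex 0.3 4.0 4.2
   vertex 3.3 5.0 1.4
  endloop
 endfacet
 facet normal -0.395 0.431 -0.811
  outer loop
   vertex 1.4 4.2 1.9
   vertex 3.3 5.0 1.4
   vertex 2.8 3.6 0.9
  endloop
 endfacet
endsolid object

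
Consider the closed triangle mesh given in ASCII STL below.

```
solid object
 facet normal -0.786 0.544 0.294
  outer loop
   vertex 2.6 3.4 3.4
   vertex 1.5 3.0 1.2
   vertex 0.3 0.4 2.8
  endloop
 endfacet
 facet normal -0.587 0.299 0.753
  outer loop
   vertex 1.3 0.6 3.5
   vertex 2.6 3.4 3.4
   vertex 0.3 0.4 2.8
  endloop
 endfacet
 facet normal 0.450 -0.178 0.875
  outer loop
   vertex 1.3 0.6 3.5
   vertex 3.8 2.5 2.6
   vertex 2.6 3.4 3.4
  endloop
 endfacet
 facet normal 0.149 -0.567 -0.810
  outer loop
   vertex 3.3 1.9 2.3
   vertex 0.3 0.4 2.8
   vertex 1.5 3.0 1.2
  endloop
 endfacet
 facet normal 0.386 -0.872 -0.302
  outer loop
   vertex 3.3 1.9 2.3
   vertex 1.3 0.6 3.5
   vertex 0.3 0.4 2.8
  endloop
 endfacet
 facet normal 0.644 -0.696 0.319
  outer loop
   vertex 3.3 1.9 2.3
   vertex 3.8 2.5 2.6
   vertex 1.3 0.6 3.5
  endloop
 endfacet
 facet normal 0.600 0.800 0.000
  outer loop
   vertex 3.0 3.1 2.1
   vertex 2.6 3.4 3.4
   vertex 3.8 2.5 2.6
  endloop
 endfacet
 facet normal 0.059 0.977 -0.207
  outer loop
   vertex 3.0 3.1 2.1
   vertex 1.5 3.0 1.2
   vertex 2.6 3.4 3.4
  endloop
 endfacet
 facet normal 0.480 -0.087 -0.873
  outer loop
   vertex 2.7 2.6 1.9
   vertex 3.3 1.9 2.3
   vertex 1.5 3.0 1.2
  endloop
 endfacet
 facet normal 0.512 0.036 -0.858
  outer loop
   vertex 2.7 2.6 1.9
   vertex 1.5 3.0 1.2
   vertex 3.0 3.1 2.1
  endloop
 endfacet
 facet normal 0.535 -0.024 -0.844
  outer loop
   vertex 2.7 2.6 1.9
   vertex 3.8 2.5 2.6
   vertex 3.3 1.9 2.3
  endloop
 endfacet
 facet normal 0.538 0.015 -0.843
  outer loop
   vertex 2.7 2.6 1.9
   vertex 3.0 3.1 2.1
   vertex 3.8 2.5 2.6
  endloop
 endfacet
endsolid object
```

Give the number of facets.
12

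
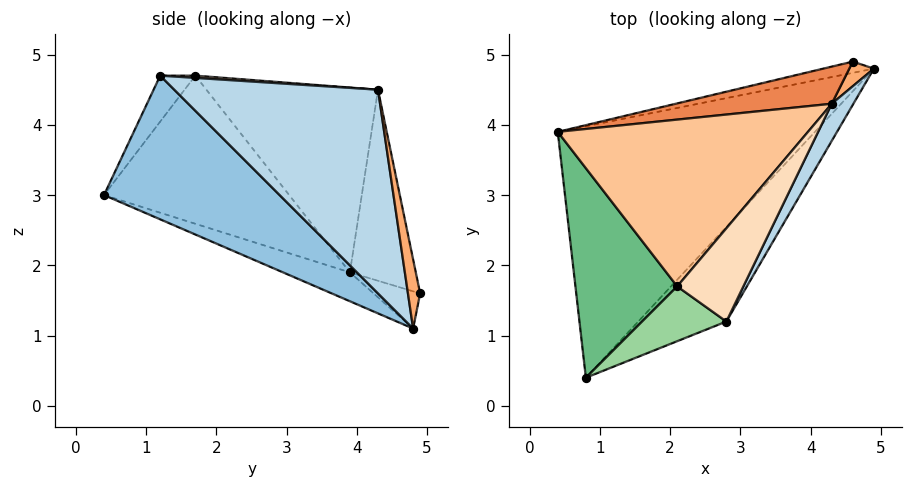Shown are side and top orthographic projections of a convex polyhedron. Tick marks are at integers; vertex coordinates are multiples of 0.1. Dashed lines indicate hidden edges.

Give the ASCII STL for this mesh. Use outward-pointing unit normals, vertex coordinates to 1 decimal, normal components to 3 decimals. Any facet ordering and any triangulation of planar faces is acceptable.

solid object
 facet normal -0.106 -0.309 -0.945
  outer loop
   vertex 0.8 0.4 3.0
   vertex 0.4 3.9 1.9
   vertex 4.9 4.8 1.1
  endloop
 endfacet
 facet normal 0.597 -0.714 -0.366
  outer loop
   vertex 2.8 1.2 4.7
   vertex 0.8 0.4 3.0
   vertex 4.9 4.8 1.1
  endloop
 endfacet
 facet normal 0.898 -0.429 0.096
  outer loop
   vertex 4.3 4.3 4.5
   vertex 2.8 1.2 4.7
   vertex 4.9 4.8 1.1
  endloop
 endfacet
 facet normal -0.241 0.914 -0.327
  outer loop
   vertex 4.6 4.9 1.6
   vertex 4.9 4.8 1.1
   vertex 0.4 3.9 1.9
  endloop
 endfacet
 facet normal -0.216 0.960 0.176
  outer loop
   vertex 4.6 4.9 1.6
   vertex 0.4 3.9 1.9
   vertex 4.3 4.3 4.5
  endloop
 endfacet
 facet normal 0.618 0.755 0.220
  outer loop
   vertex 4.6 4.9 1.6
   vertex 4.3 4.3 4.5
   vertex 4.9 4.8 1.1
  endloop
 endfacet
 facet normal -0.517 0.492 0.700
  outer loop
   vertex 2.1 1.7 4.7
   vertex 4.3 4.3 4.5
   vertex 0.4 3.9 1.9
  endloop
 endfacet
 facet normal 0.034 0.048 0.998
  outer loop
   vertex 2.1 1.7 4.7
   vertex 2.8 1.2 4.7
   vertex 4.3 4.3 4.5
  endloop
 endfacet
 facet normal -0.821 0.083 0.564
  outer loop
   vertex 2.1 1.7 4.7
   vertex 0.4 3.9 1.9
   vertex 0.8 0.4 3.0
  endloop
 endfacet
 facet normal -0.398 -0.557 0.730
  outer loop
   vertex 2.1 1.7 4.7
   vertex 0.8 0.4 3.0
   vertex 2.8 1.2 4.7
  endloop
 endfacet
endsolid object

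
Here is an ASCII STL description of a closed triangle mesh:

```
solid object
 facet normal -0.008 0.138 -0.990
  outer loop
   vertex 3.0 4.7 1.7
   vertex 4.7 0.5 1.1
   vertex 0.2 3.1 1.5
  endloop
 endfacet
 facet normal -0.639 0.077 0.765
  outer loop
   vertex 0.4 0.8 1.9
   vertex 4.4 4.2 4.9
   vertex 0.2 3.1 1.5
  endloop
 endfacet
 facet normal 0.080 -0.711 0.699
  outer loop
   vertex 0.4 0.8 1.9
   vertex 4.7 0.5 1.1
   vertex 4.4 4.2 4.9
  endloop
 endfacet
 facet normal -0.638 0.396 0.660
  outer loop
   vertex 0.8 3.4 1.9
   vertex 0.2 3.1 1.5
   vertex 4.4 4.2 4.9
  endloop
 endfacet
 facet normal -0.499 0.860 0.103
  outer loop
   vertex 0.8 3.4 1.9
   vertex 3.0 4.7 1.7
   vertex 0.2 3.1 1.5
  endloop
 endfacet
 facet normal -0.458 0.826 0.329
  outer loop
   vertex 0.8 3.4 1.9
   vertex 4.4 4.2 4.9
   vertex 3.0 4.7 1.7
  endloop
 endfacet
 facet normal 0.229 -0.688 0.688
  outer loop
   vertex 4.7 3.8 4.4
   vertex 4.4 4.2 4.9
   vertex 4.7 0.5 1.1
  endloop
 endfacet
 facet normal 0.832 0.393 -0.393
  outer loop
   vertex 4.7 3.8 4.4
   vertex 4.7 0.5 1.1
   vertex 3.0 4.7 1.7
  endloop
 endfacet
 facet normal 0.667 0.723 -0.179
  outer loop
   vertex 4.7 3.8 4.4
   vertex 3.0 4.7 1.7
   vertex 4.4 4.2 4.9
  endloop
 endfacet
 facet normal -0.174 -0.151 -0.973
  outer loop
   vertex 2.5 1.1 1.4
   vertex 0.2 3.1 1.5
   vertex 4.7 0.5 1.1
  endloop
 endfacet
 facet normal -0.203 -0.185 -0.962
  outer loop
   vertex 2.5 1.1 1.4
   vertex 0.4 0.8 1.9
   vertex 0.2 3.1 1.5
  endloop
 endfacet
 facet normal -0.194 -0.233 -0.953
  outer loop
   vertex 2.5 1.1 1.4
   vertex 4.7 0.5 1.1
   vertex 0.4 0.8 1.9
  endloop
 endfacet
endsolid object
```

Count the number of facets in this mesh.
12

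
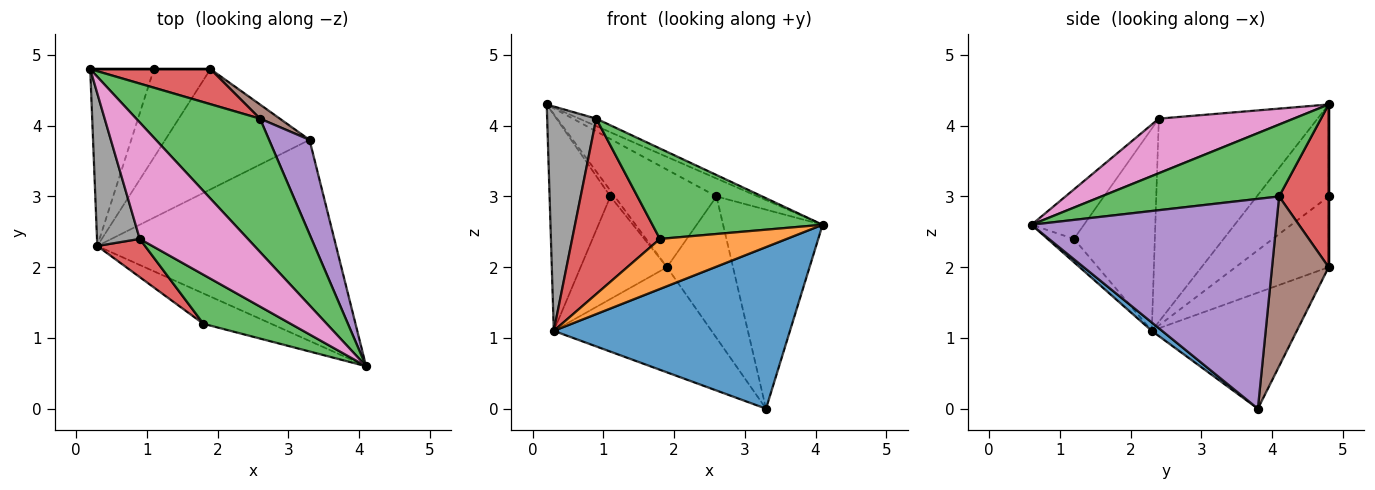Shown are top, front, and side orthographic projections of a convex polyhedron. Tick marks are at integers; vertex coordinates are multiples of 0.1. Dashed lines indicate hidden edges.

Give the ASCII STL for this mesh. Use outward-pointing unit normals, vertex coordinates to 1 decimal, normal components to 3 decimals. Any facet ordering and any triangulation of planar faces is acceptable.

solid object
 facet normal 0.027 -0.626 -0.779
  outer loop
   vertex 0.3 2.3 1.1
   vertex 3.3 3.8 0.0
   vertex 4.1 0.6 2.6
  endloop
 endfacet
 facet normal -0.518 0.563 -0.644
  outer loop
   vertex 0.3 2.3 1.1
   vertex 1.9 4.8 2.0
   vertex 3.3 3.8 0.0
  endloop
 endfacet
 facet normal 0.499 0.116 0.859
  outer loop
   vertex 2.6 4.1 3.0
   vertex 0.2 4.8 4.3
   vertex 4.1 0.6 2.6
  endloop
 endfacet
 facet normal 0.416 0.856 0.308
  outer loop
   vertex 2.6 4.1 3.0
   vertex 1.9 4.8 2.0
   vertex 0.2 4.8 4.3
  endloop
 endfacet
 facet normal 0.912 0.371 0.176
  outer loop
   vertex 2.6 4.1 3.0
   vertex 4.1 0.6 2.6
   vertex 3.3 3.8 0.0
  endloop
 endfacet
 facet normal 0.649 0.757 0.076
  outer loop
   vertex 2.6 4.1 3.0
   vertex 3.3 3.8 0.0
   vertex 1.9 4.8 2.0
  endloop
 endfacet
 facet normal 0.450 0.057 0.891
  outer loop
   vertex 0.9 2.4 4.1
   vertex 4.1 0.6 2.6
   vertex 0.2 4.8 4.3
  endloop
 endfacet
 facet normal -0.937 -0.290 0.197
  outer loop
   vertex 0.9 2.4 4.1
   vertex 0.2 4.8 4.3
   vertex 0.3 2.3 1.1
  endloop
 endfacet
 facet normal 0.000 1.000 0.000
  outer loop
   vertex 1.1 4.8 3.0
   vertex 0.2 4.8 4.3
   vertex 1.9 4.8 2.0
  endloop
 endfacet
 facet normal -0.675 0.571 -0.467
  outer loop
   vertex 1.1 4.8 3.0
   vertex 0.3 2.3 1.1
   vertex 0.2 4.8 4.3
  endloop
 endfacet
 facet normal -0.632 0.587 -0.506
  outer loop
   vertex 1.1 4.8 3.0
   vertex 1.9 4.8 2.0
   vertex 0.3 2.3 1.1
  endloop
 endfacet
 facet normal -0.175 -0.842 -0.510
  outer loop
   vertex 1.8 1.2 2.4
   vertex 0.3 2.3 1.1
   vertex 4.1 0.6 2.6
  endloop
 endfacet
 facet normal -0.261 -0.848 0.460
  outer loop
   vertex 1.8 1.2 2.4
   vertex 4.1 0.6 2.6
   vertex 0.9 2.4 4.1
  endloop
 endfacet
 facet normal -0.669 -0.726 0.158
  outer loop
   vertex 1.8 1.2 2.4
   vertex 0.9 2.4 4.1
   vertex 0.3 2.3 1.1
  endloop
 endfacet
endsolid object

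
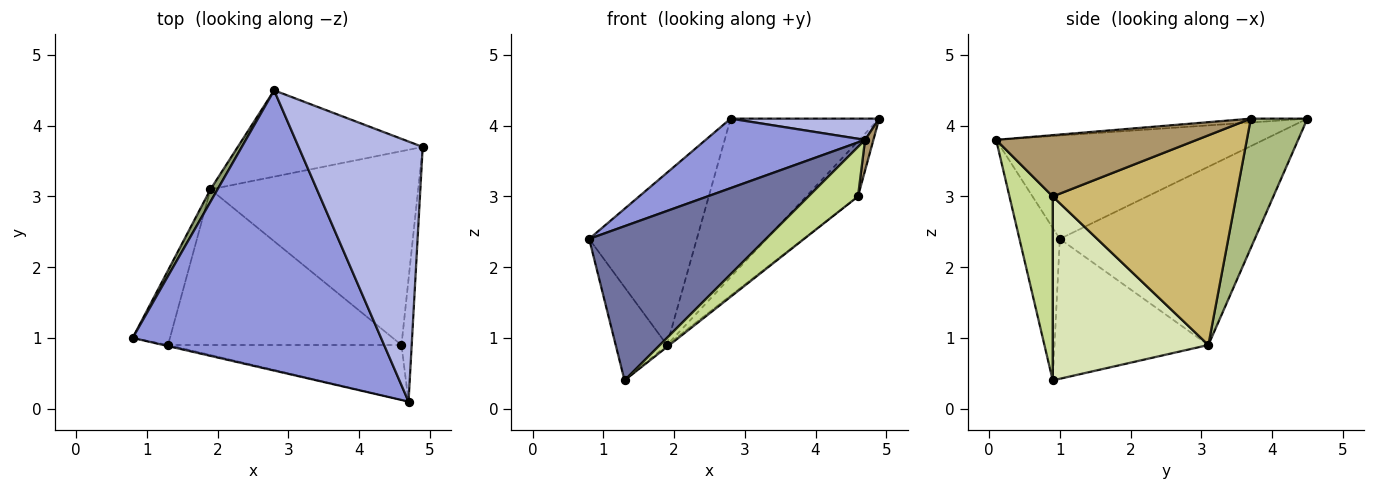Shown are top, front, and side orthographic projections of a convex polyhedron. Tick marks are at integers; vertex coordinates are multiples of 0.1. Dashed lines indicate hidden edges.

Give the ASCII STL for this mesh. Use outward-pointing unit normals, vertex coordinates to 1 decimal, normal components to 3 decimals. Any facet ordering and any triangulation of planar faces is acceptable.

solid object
 facet normal -0.223 -0.975 -0.007
  outer loop
   vertex 1.3 0.9 0.4
   vertex 4.7 0.1 3.8
   vertex 0.8 1.0 2.4
  endloop
 endfacet
 facet normal -0.920 0.307 -0.245
  outer loop
   vertex 1.9 3.1 0.9
   vertex 1.3 0.9 0.4
   vertex 0.8 1.0 2.4
  endloop
 endfacet
 facet normal -0.375 -0.223 0.900
  outer loop
   vertex 2.8 4.5 4.1
   vertex 0.8 1.0 2.4
   vertex 4.7 0.1 3.8
  endloop
 endfacet
 facet normal -0.031 -0.081 0.996
  outer loop
   vertex 2.8 4.5 4.1
   vertex 4.7 0.1 3.8
   vertex 4.9 3.7 4.1
  endloop
 endfacet
 facet normal -0.875 0.483 0.035
  outer loop
   vertex 2.8 4.5 4.1
   vertex 1.9 3.1 0.9
   vertex 0.8 1.0 2.4
  endloop
 endfacet
 facet normal 0.317 0.833 -0.454
  outer loop
   vertex 2.8 4.5 4.1
   vertex 4.9 3.7 4.1
   vertex 1.9 3.1 0.9
  endloop
 endfacet
 facet normal 0.505 -0.578 -0.641
  outer loop
   vertex 4.6 0.9 3.0
   vertex 4.7 0.1 3.8
   vertex 1.3 0.9 0.4
  endloop
 endfacet
 facet normal 0.619 0.010 -0.785
  outer loop
   vertex 4.6 0.9 3.0
   vertex 1.3 0.9 0.4
   vertex 1.9 3.1 0.9
  endloop
 endfacet
 facet normal 0.986 -0.041 -0.164
  outer loop
   vertex 4.6 0.9 3.0
   vertex 4.9 3.7 4.1
   vertex 4.7 0.1 3.8
  endloop
 endfacet
 facet normal 0.697 0.196 -0.690
  outer loop
   vertex 4.6 0.9 3.0
   vertex 1.9 3.1 0.9
   vertex 4.9 3.7 4.1
  endloop
 endfacet
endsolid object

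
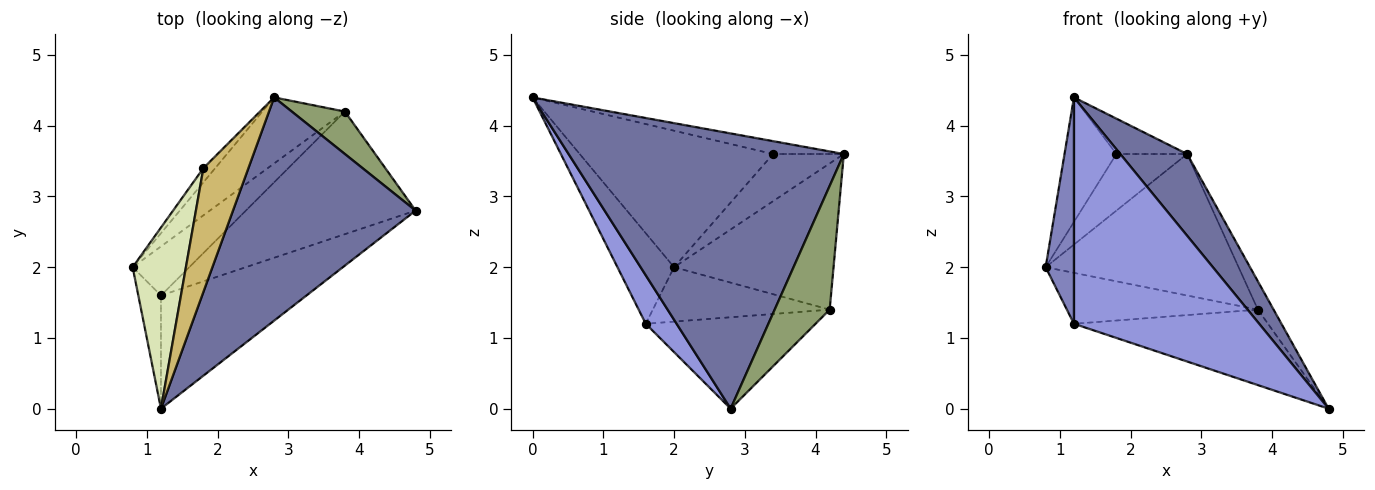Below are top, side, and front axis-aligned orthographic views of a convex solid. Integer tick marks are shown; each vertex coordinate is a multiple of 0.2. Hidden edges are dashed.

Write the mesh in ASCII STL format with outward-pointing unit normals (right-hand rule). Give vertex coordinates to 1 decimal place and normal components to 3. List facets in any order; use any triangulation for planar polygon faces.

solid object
 facet normal 0.817 -0.198 0.542
  outer loop
   vertex 2.8 4.4 3.6
   vertex 1.2 0.0 4.4
   vertex 4.8 2.8 0.0
  endloop
 endfacet
 facet normal -0.873 -0.436 -0.218
  outer loop
   vertex 1.2 1.6 1.2
   vertex 1.2 0.0 4.4
   vertex 0.8 2.0 2.0
  endloop
 endfacet
 facet normal 0.147 -0.885 -0.442
  outer loop
   vertex 1.2 1.6 1.2
   vertex 4.8 2.8 0.0
   vertex 1.2 0.0 4.4
  endloop
 endfacet
 facet normal -0.600 0.725 -0.338
  outer loop
   vertex 3.8 4.2 1.4
   vertex 0.8 2.0 2.0
   vertex 2.8 4.4 3.6
  endloop
 endfacet
 facet normal 0.889 0.254 0.381
  outer loop
   vertex 3.8 4.2 1.4
   vertex 2.8 4.4 3.6
   vertex 4.8 2.8 0.0
  endloop
 endfacet
 facet normal -0.555 0.599 -0.577
  outer loop
   vertex 3.8 4.2 1.4
   vertex 1.2 1.6 1.2
   vertex 0.8 2.0 2.0
  endloop
 endfacet
 facet normal -0.417 0.476 -0.774
  outer loop
   vertex 3.8 4.2 1.4
   vertex 4.8 2.8 0.0
   vertex 1.2 1.6 1.2
  endloop
 endfacet
 facet normal -0.904 0.242 0.353
  outer loop
   vertex 1.8 3.4 3.6
   vertex 0.8 2.0 2.0
   vertex 1.2 0.0 4.4
  endloop
 endfacet
 facet normal -0.696 0.696 -0.174
  outer loop
   vertex 1.8 3.4 3.6
   vertex 2.8 4.4 3.6
   vertex 0.8 2.0 2.0
  endloop
 endfacet
 facet normal -0.265 0.265 0.927
  outer loop
   vertex 1.8 3.4 3.6
   vertex 1.2 0.0 4.4
   vertex 2.8 4.4 3.6
  endloop
 endfacet
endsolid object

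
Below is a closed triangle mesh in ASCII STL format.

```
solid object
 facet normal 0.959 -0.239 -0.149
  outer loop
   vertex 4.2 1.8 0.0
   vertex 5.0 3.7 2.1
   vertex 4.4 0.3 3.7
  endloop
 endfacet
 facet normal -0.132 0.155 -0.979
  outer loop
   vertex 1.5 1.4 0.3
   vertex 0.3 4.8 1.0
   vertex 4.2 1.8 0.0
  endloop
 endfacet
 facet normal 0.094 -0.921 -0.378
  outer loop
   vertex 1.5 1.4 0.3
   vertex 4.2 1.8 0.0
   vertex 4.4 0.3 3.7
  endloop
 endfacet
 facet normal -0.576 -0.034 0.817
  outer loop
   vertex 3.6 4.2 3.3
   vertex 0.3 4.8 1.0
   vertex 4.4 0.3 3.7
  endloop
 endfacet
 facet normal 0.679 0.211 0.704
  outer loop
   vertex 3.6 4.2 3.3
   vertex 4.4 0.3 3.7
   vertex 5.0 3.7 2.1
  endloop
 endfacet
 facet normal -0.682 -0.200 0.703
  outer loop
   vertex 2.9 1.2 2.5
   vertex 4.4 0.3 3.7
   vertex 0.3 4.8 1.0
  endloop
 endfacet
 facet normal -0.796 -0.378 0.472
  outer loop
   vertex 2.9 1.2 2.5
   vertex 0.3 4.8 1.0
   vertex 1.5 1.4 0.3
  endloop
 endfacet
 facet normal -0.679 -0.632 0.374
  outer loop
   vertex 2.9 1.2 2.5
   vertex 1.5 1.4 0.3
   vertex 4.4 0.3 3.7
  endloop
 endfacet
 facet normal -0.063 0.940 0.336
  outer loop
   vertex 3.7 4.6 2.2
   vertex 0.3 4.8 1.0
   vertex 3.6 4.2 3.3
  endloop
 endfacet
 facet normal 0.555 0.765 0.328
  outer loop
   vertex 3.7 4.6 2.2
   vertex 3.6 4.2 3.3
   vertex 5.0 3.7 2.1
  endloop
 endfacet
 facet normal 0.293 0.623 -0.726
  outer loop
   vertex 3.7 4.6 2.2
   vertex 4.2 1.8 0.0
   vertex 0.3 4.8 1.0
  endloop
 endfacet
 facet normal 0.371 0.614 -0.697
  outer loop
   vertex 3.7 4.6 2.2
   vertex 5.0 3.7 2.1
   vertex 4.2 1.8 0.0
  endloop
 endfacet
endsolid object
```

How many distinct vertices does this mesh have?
8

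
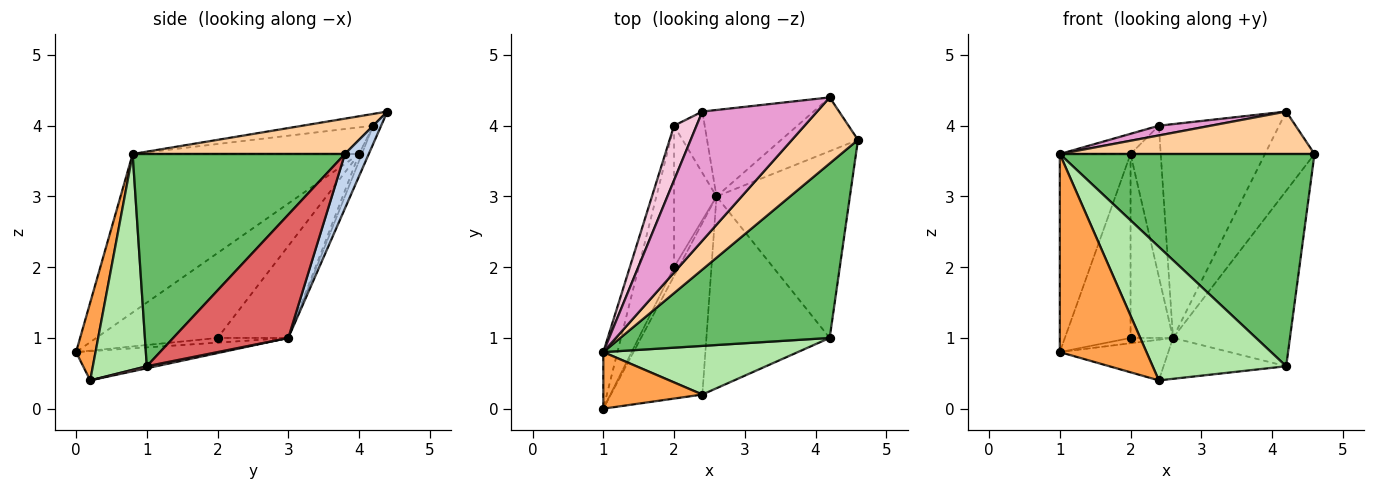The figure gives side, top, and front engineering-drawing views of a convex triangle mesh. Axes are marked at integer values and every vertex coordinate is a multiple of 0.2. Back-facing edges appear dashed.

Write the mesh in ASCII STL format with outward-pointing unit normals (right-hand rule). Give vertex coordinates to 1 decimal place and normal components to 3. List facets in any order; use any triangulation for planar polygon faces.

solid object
 facet normal -0.297 0.220 -0.929
  outer loop
   vertex 2.6 3.0 1.0
   vertex 2.4 0.2 0.4
   vertex 1.0 0.0 0.8
  endloop
 endfacet
 facet normal 0.371 0.769 -0.522
  outer loop
   vertex 2.6 3.0 1.0
   vertex 4.2 4.4 4.2
   vertex 4.6 3.8 3.6
  endloop
 endfacet
 facet normal 0.211 -0.940 0.269
  outer loop
   vertex 1.0 0.8 3.6
   vertex 1.0 0.0 0.8
   vertex 2.4 0.2 0.4
  endloop
 endfacet
 facet normal 0.411 -0.493 0.767
  outer loop
   vertex 1.0 0.8 3.6
   vertex 4.6 3.8 3.6
   vertex 4.2 4.4 4.2
  endloop
 endfacet
 facet normal 0.541 -0.650 0.534
  outer loop
   vertex 4.2 1.0 0.6
   vertex 4.6 3.8 3.6
   vertex 1.0 0.8 3.6
  endloop
 endfacet
 facet normal 0.355 -0.878 0.320
  outer loop
   vertex 4.2 1.0 0.6
   vertex 1.0 0.8 3.6
   vertex 2.4 0.2 0.4
  endloop
 endfacet
 facet normal 0.559 0.568 -0.604
  outer loop
   vertex 4.2 1.0 0.6
   vertex 2.6 3.0 1.0
   vertex 4.6 3.8 3.6
  endloop
 endfacet
 facet normal 0.016 0.208 -0.978
  outer loop
   vertex 4.2 1.0 0.6
   vertex 2.4 0.2 0.4
   vertex 2.6 3.0 1.0
  endloop
 endfacet
 facet normal -0.651 0.391 -0.651
  outer loop
   vertex 2.0 2.0 1.0
   vertex 2.6 3.0 1.0
   vertex 1.0 0.0 0.8
  endloop
 endfacet
 facet normal -0.797 0.478 -0.368
  outer loop
   vertex 2.0 4.0 3.6
   vertex 2.6 3.0 1.0
   vertex 2.0 2.0 1.0
  endloop
 endfacet
 facet normal -0.951 0.297 -0.085
  outer loop
   vertex 2.0 4.0 3.6
   vertex 1.0 0.0 0.8
   vertex 1.0 0.8 3.6
  endloop
 endfacet
 facet normal -0.826 0.447 -0.344
  outer loop
   vertex 2.0 4.0 3.6
   vertex 2.0 2.0 1.0
   vertex 1.0 0.0 0.8
  endloop
 endfacet
 facet normal -0.102 -0.075 0.992
  outer loop
   vertex 2.4 4.2 4.0
   vertex 1.0 0.8 3.6
   vertex 4.2 4.4 4.2
  endloop
 endfacet
 facet normal -0.743 0.232 0.627
  outer loop
   vertex 2.4 4.2 4.0
   vertex 2.0 4.0 3.6
   vertex 1.0 0.8 3.6
  endloop
 endfacet
 facet normal -0.061 0.925 -0.374
  outer loop
   vertex 2.4 4.2 4.0
   vertex 4.2 4.4 4.2
   vertex 2.6 3.0 1.0
  endloop
 endfacet
 facet normal -0.087 0.923 -0.375
  outer loop
   vertex 2.4 4.2 4.0
   vertex 2.6 3.0 1.0
   vertex 2.0 4.0 3.6
  endloop
 endfacet
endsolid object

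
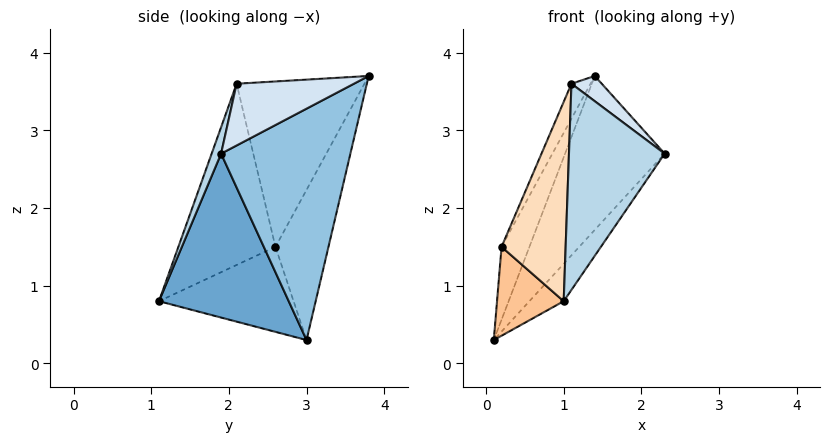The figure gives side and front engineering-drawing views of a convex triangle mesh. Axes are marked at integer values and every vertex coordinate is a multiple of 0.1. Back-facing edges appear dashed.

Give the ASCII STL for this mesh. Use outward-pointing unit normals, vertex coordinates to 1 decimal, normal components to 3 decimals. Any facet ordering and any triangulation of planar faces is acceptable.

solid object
 facet normal 0.766 0.203 -0.610
  outer loop
   vertex 1.0 1.1 0.8
   vertex 0.1 3.0 0.3
   vertex 2.3 1.9 2.7
  endloop
 endfacet
 facet normal 0.723 0.557 -0.408
  outer loop
   vertex 1.4 3.8 3.7
   vertex 2.3 1.9 2.7
   vertex 0.1 3.0 0.3
  endloop
 endfacet
 facet normal 0.093 -0.939 0.332
  outer loop
   vertex 1.1 2.1 3.6
   vertex 1.0 1.1 0.8
   vertex 2.3 1.9 2.7
  endloop
 endfacet
 facet normal 0.577 -0.149 0.803
  outer loop
   vertex 1.1 2.1 3.6
   vertex 2.3 1.9 2.7
   vertex 1.4 3.8 3.7
  endloop
 endfacet
 facet normal -0.863 0.454 0.223
  outer loop
   vertex 0.2 2.6 1.5
   vertex 1.4 3.8 3.7
   vertex 0.1 3.0 0.3
  endloop
 endfacet
 facet normal -0.899 0.134 0.417
  outer loop
   vertex 0.2 2.6 1.5
   vertex 1.1 2.1 3.6
   vertex 1.4 3.8 3.7
  endloop
 endfacet
 facet normal -0.894 -0.443 -0.073
  outer loop
   vertex 0.2 2.6 1.5
   vertex 0.1 3.0 0.3
   vertex 1.0 1.1 0.8
  endloop
 endfacet
 facet normal -0.814 -0.537 0.221
  outer loop
   vertex 0.2 2.6 1.5
   vertex 1.0 1.1 0.8
   vertex 1.1 2.1 3.6
  endloop
 endfacet
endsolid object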